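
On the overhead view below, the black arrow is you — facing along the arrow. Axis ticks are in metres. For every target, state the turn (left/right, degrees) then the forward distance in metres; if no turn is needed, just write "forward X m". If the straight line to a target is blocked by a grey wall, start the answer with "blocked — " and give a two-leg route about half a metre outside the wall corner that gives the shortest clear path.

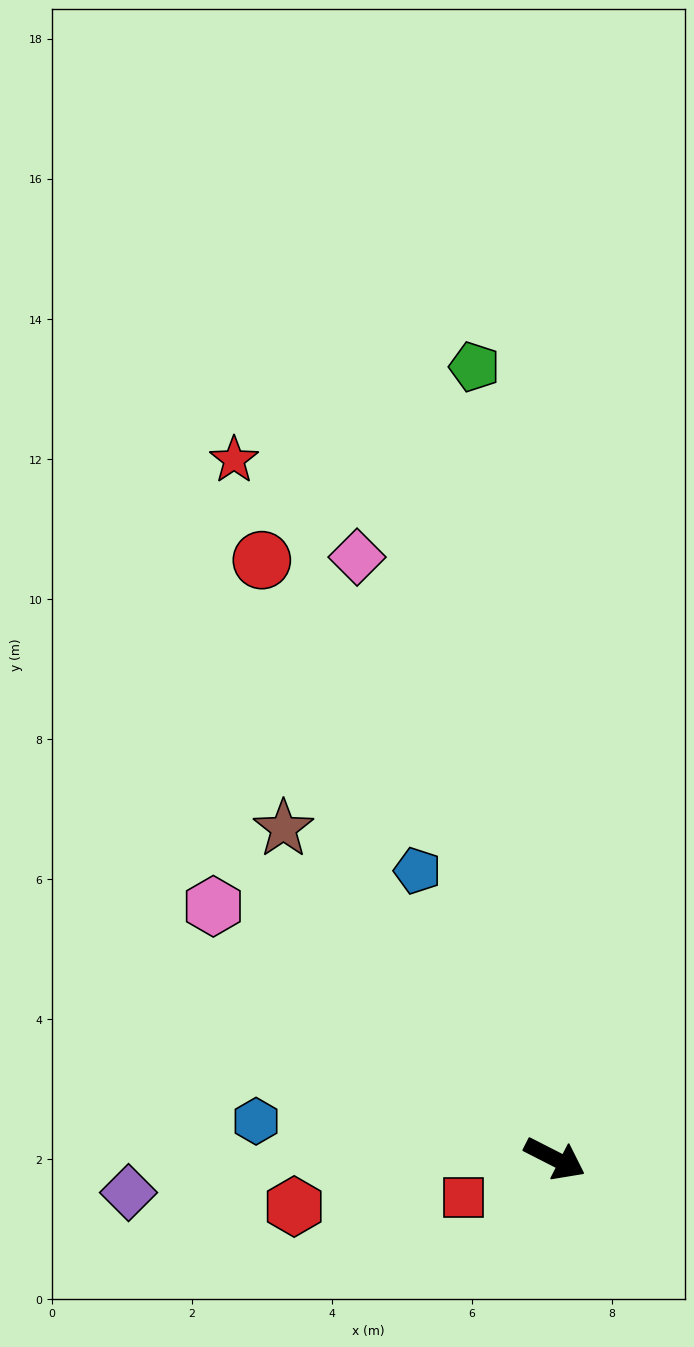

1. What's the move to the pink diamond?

turn left 135°, forward 9.0 m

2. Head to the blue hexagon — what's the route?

turn right 160°, forward 4.3 m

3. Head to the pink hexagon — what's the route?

turn left 171°, forward 6.1 m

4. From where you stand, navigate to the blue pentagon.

turn left 143°, forward 4.6 m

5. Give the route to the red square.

turn right 130°, forward 1.4 m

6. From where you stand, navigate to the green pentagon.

turn left 123°, forward 11.4 m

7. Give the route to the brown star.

turn left 156°, forward 6.1 m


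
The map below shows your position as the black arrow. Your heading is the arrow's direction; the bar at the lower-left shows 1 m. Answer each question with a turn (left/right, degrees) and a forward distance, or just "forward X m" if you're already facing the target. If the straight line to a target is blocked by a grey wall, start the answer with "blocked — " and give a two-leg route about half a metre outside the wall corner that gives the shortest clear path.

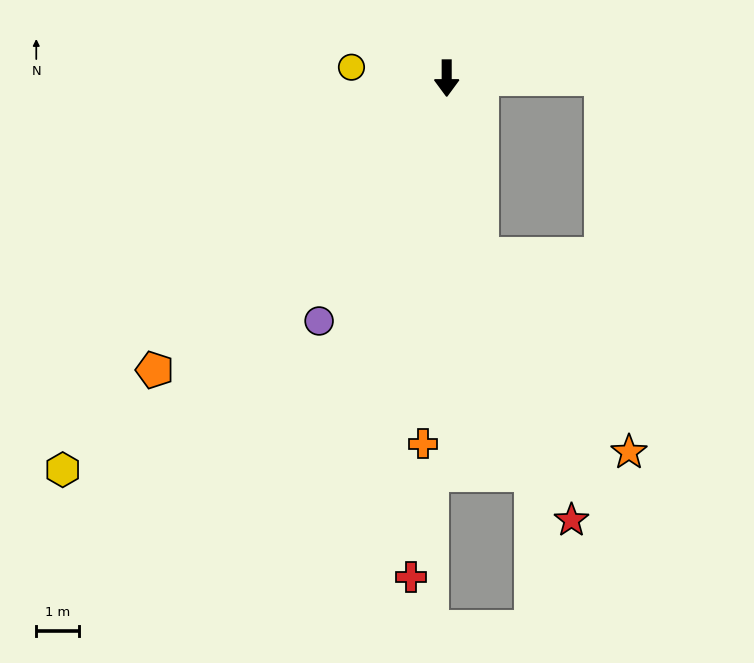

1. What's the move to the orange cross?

turn right 4°, forward 8.5 m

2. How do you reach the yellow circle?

turn right 97°, forward 2.2 m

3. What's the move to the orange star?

blocked — turn left 11°, forward 4.2 m, then turn left 26°, forward 5.7 m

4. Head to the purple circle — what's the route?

turn right 28°, forward 6.4 m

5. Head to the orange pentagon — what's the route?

turn right 45°, forward 9.6 m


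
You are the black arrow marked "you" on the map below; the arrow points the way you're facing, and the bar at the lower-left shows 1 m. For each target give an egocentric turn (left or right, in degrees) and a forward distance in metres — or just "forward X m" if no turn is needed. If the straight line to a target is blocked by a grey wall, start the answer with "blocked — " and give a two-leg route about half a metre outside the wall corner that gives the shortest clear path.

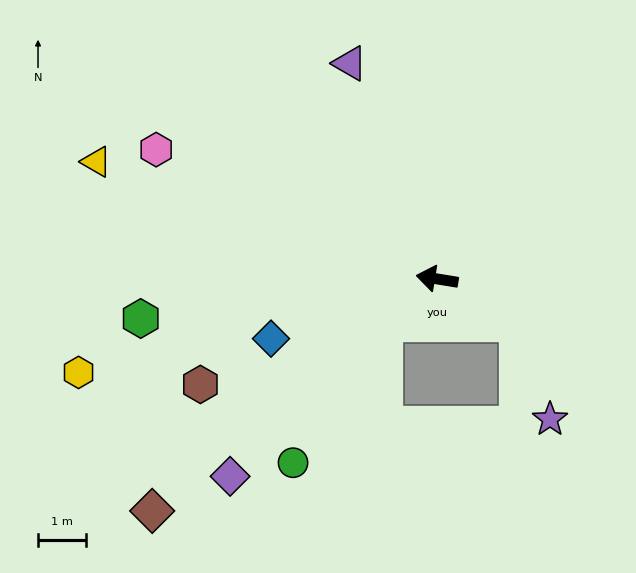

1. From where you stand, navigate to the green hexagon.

turn left 17°, forward 6.2 m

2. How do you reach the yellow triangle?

turn right 10°, forward 7.5 m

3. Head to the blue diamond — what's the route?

turn left 29°, forward 3.7 m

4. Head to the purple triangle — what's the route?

turn right 59°, forward 4.8 m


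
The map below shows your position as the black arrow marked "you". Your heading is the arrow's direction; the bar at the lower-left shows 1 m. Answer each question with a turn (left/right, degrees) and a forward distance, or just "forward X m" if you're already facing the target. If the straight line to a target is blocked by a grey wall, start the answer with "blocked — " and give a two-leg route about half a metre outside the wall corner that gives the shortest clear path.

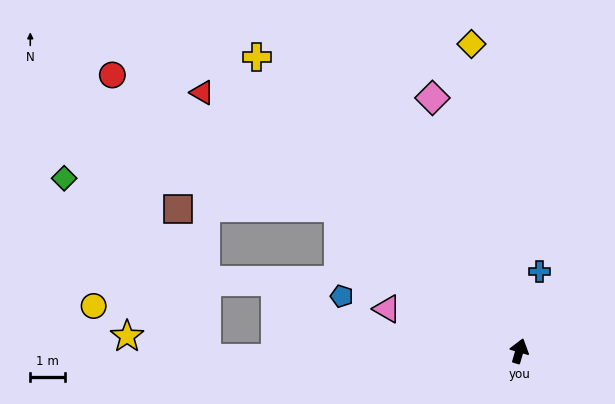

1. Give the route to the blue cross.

forward 2.4 m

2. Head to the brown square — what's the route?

blocked — turn left 68°, forward 6.7 m, then turn left 39°, forward 4.6 m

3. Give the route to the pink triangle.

turn left 89°, forward 4.0 m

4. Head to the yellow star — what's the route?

blocked — turn left 108°, forward 9.1 m, then turn right 18°, forward 2.4 m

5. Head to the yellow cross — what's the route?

turn left 58°, forward 11.4 m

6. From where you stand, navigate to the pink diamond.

turn left 35°, forward 7.7 m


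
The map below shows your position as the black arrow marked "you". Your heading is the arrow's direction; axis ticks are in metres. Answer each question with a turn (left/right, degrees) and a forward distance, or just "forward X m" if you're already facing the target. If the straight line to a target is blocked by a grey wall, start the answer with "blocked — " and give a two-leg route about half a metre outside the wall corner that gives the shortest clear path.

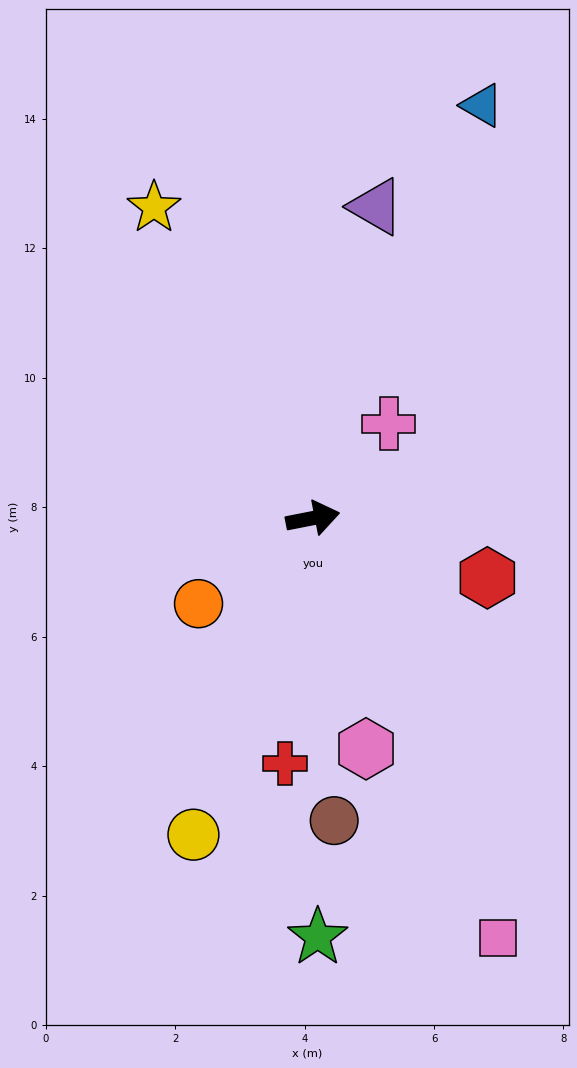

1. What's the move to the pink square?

turn right 77°, forward 7.1 m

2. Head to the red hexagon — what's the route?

turn right 30°, forward 2.9 m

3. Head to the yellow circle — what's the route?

turn right 122°, forward 5.2 m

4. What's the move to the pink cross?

turn left 40°, forward 1.9 m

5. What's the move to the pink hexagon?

turn right 88°, forward 3.7 m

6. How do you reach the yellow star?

turn left 106°, forward 5.4 m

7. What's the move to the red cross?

turn right 108°, forward 3.8 m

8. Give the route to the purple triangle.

turn left 67°, forward 4.9 m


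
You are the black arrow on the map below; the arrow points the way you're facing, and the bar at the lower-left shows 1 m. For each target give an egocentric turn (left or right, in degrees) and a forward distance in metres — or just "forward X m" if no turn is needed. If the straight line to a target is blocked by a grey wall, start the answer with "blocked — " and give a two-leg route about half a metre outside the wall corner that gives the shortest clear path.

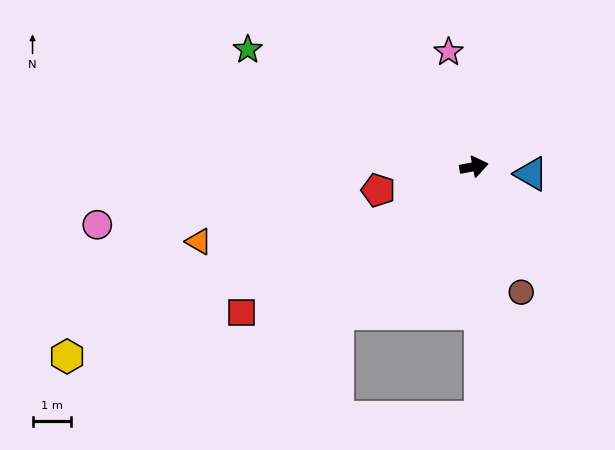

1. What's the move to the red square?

turn right 159°, forward 7.1 m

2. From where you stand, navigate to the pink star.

turn left 91°, forward 3.0 m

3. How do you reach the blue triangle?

turn right 18°, forward 1.5 m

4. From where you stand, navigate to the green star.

turn left 142°, forward 6.5 m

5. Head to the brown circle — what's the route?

turn right 80°, forward 3.4 m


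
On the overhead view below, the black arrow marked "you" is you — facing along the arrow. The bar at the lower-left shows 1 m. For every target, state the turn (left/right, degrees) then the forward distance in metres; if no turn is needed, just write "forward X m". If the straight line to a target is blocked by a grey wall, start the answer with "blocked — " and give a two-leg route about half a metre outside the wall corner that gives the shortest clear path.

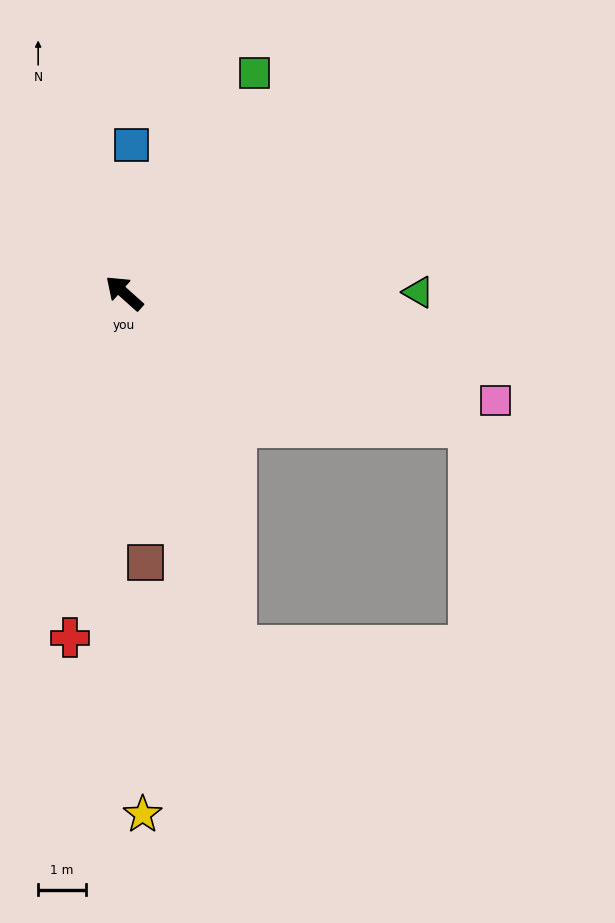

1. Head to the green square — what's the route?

turn right 79°, forward 5.4 m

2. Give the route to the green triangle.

turn right 138°, forward 6.2 m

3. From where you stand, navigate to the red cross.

turn left 123°, forward 7.4 m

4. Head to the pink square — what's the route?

turn right 154°, forward 8.2 m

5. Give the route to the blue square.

turn right 51°, forward 3.1 m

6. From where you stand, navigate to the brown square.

turn left 136°, forward 5.7 m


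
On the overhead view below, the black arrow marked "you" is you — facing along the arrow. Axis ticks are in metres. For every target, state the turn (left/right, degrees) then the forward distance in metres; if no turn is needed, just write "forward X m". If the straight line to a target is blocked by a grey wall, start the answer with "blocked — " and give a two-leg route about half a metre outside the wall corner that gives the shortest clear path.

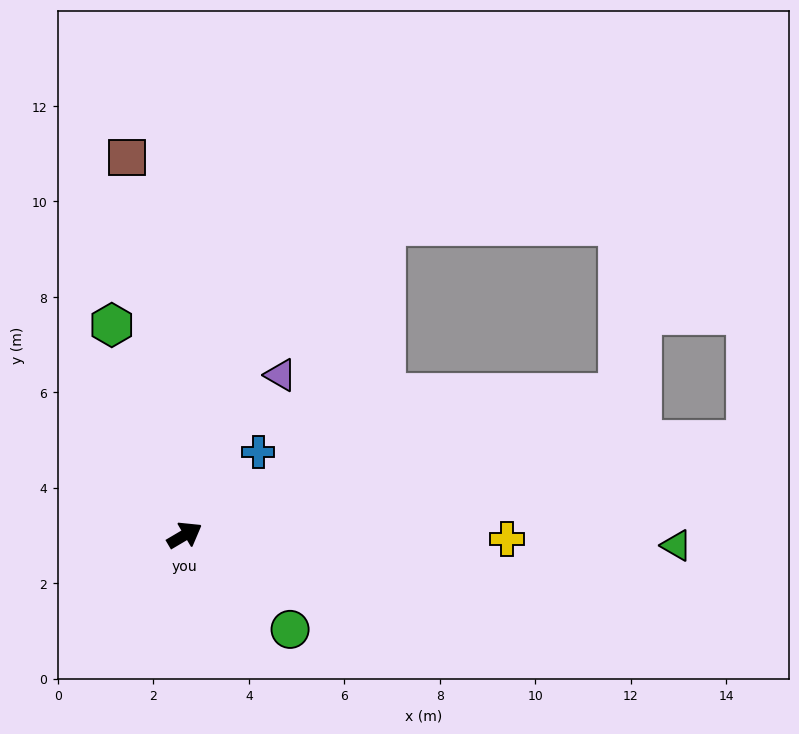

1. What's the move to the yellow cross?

turn right 31°, forward 6.7 m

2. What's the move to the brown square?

turn left 68°, forward 8.0 m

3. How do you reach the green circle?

turn right 72°, forward 3.0 m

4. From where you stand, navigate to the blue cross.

turn left 18°, forward 2.3 m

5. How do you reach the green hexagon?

turn left 79°, forward 4.7 m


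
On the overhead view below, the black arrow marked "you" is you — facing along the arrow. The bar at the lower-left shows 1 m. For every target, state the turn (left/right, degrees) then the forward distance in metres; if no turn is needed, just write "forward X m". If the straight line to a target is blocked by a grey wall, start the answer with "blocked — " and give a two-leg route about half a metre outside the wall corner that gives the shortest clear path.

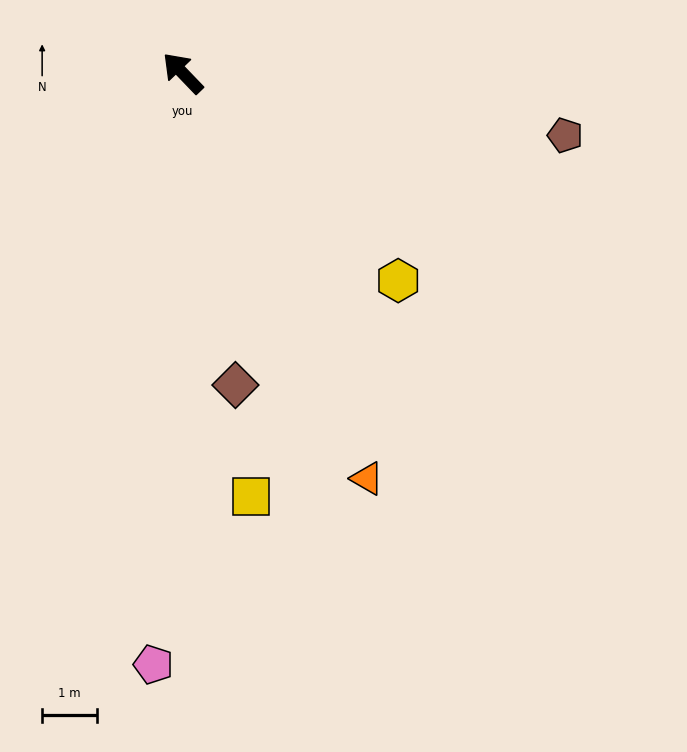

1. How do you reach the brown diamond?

turn left 146°, forward 5.8 m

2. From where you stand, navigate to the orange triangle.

turn left 161°, forward 8.1 m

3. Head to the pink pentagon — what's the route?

turn left 133°, forward 10.8 m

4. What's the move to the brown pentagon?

turn right 143°, forward 7.1 m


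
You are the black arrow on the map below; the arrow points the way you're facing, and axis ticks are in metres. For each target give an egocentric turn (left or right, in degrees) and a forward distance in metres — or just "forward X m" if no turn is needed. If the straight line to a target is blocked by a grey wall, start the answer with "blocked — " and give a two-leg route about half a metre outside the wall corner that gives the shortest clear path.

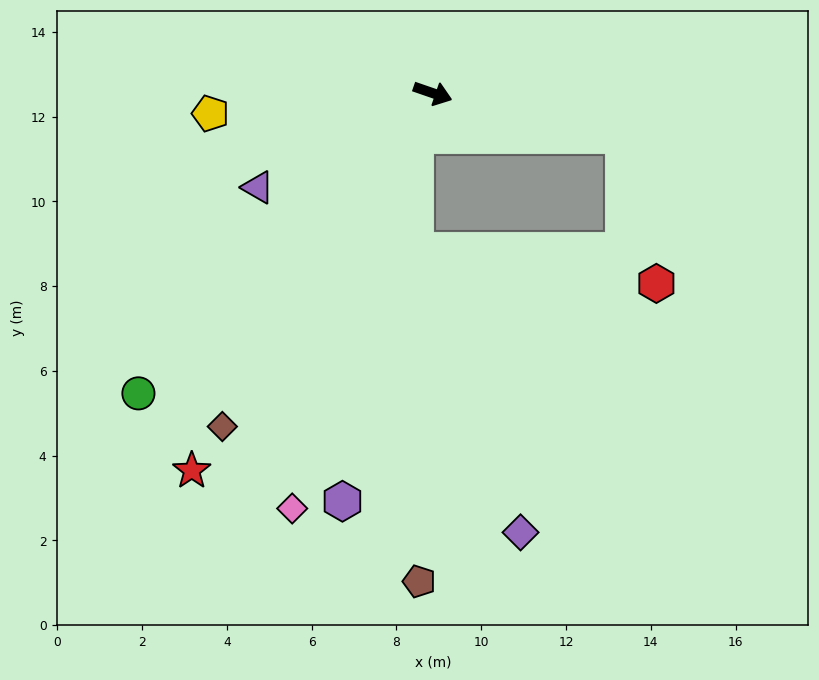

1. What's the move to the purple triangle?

turn right 133°, forward 4.7 m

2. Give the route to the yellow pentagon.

turn right 156°, forward 5.3 m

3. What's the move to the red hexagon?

blocked — turn left 6°, forward 4.6 m, then turn right 64°, forward 3.6 m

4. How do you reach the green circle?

turn right 115°, forward 9.9 m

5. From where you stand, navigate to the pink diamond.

turn right 90°, forward 10.3 m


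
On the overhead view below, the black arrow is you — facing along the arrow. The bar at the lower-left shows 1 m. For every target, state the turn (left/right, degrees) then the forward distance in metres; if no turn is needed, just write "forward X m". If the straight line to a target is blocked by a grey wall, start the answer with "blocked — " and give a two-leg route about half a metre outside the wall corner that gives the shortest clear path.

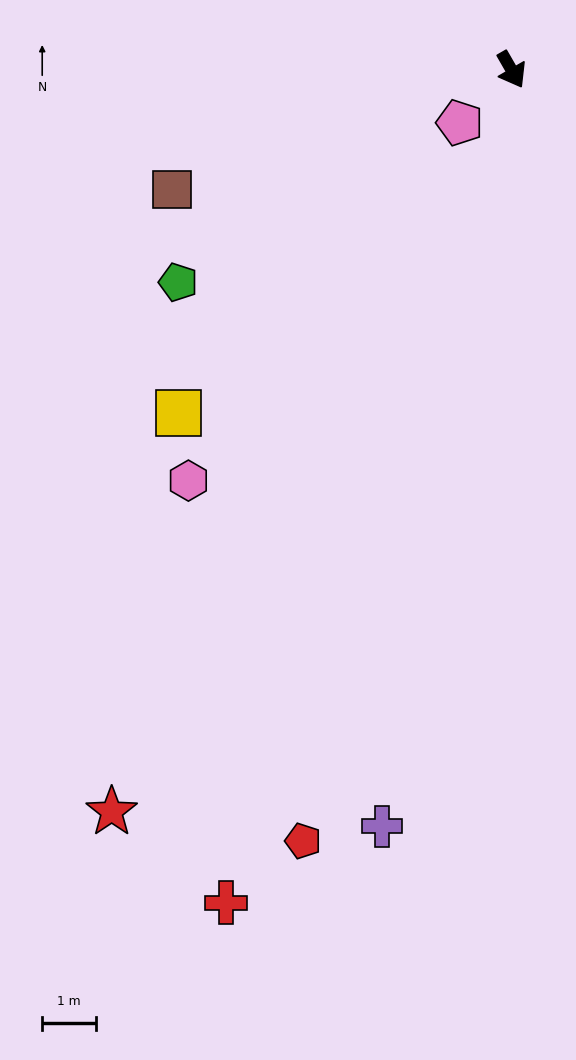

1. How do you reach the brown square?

turn right 100°, forward 6.7 m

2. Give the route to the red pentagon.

turn right 45°, forward 14.8 m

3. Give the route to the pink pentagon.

turn right 74°, forward 1.4 m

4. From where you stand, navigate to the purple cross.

turn right 40°, forward 14.2 m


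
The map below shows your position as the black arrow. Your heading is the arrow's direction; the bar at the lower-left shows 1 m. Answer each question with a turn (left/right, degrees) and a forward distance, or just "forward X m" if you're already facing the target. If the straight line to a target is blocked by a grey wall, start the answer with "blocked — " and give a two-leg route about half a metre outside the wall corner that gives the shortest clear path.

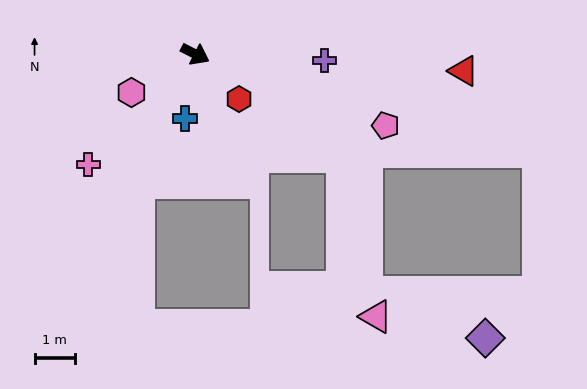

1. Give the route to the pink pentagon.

turn left 7°, forward 5.0 m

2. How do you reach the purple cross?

turn left 24°, forward 3.2 m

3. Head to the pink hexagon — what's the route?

turn right 122°, forward 1.8 m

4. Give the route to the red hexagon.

turn right 19°, forward 1.6 m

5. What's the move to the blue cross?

turn right 72°, forward 1.6 m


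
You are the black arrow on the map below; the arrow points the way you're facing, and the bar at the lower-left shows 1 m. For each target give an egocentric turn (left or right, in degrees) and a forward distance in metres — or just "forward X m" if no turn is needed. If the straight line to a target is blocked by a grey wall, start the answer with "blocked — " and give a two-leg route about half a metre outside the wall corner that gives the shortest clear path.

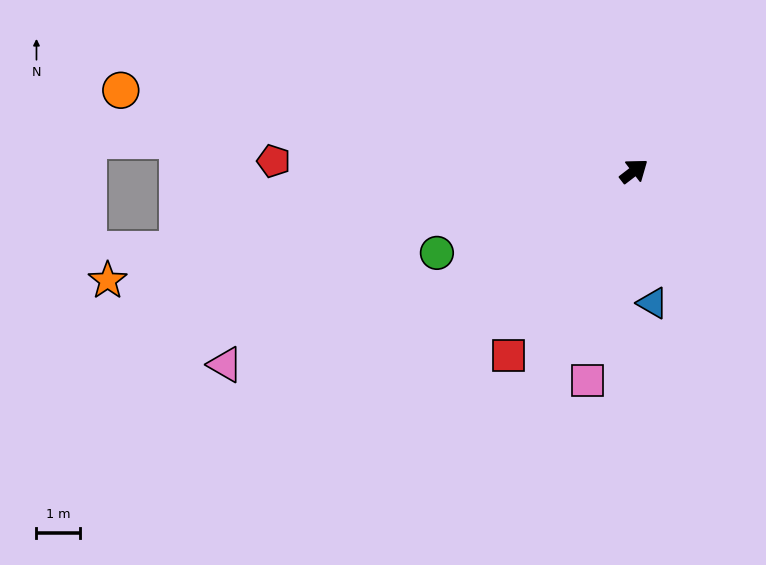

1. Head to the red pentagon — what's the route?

turn left 141°, forward 8.2 m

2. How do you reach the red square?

turn right 162°, forward 5.1 m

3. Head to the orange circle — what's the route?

turn left 134°, forward 11.9 m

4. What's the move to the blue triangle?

turn right 120°, forward 3.0 m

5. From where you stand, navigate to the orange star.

turn left 154°, forward 12.3 m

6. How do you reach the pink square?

turn right 140°, forward 4.9 m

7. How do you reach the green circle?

turn left 165°, forward 4.9 m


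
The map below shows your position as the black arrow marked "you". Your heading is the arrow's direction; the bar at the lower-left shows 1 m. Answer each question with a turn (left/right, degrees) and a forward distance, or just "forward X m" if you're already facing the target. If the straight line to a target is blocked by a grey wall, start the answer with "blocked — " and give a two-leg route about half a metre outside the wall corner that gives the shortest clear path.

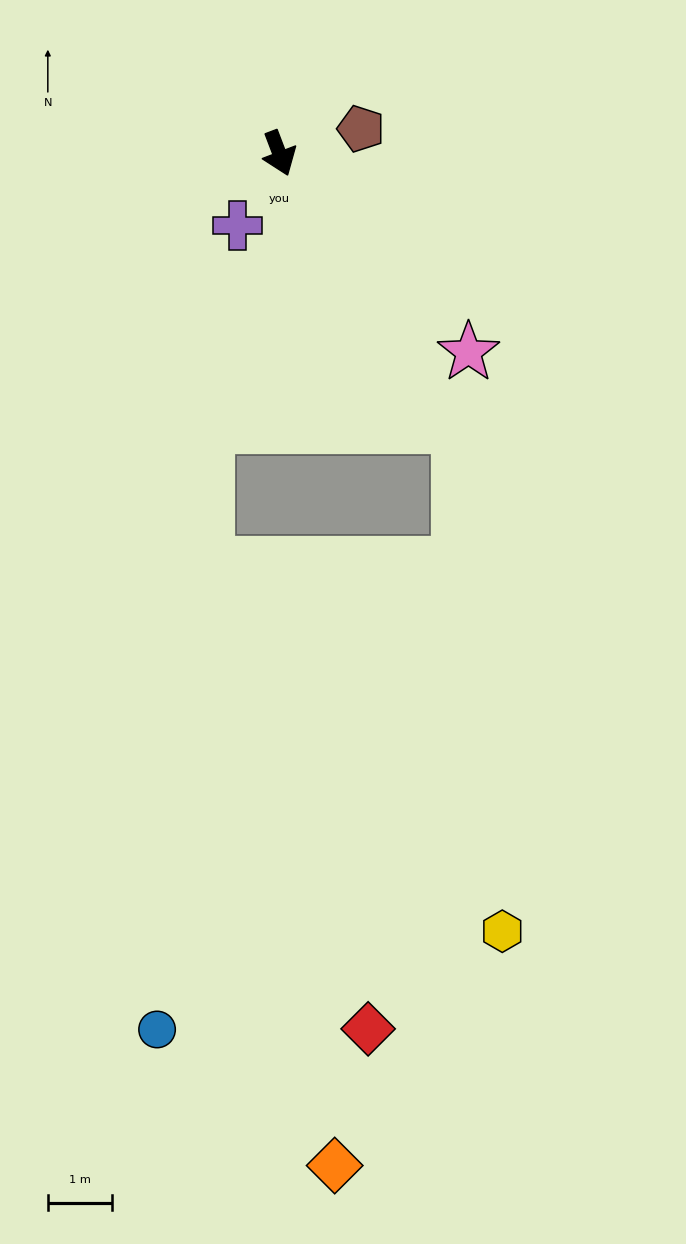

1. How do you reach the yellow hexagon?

blocked — turn left 13°, forward 5.1 m, then turn right 29°, forward 7.9 m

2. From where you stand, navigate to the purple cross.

turn right 51°, forward 1.3 m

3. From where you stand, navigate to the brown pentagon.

turn left 86°, forward 1.3 m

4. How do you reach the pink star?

turn left 23°, forward 4.3 m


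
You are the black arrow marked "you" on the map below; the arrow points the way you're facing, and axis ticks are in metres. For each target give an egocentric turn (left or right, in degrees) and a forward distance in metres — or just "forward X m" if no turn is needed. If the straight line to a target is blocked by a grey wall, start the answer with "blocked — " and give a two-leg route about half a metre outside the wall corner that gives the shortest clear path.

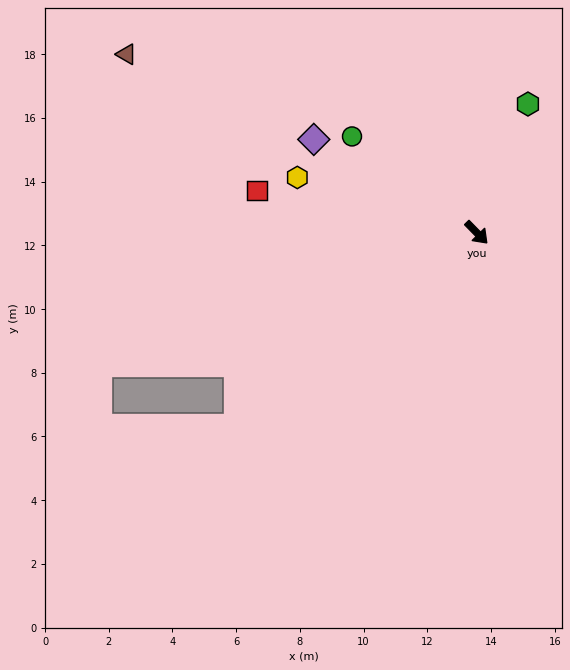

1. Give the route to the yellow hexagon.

turn right 152°, forward 5.9 m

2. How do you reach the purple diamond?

turn right 164°, forward 5.9 m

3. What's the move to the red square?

turn right 145°, forward 7.0 m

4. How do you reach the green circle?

turn right 172°, forward 4.9 m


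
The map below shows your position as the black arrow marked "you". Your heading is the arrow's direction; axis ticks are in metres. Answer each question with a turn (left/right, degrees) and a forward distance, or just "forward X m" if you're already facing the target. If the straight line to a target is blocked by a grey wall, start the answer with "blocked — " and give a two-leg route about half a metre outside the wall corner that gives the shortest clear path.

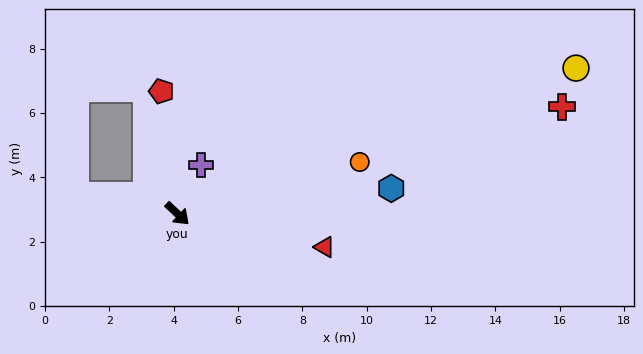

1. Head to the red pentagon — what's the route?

turn left 141°, forward 3.8 m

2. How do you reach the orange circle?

turn left 59°, forward 5.9 m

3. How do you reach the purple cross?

turn left 107°, forward 1.7 m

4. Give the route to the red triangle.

turn left 30°, forward 4.7 m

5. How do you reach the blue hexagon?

turn left 50°, forward 6.7 m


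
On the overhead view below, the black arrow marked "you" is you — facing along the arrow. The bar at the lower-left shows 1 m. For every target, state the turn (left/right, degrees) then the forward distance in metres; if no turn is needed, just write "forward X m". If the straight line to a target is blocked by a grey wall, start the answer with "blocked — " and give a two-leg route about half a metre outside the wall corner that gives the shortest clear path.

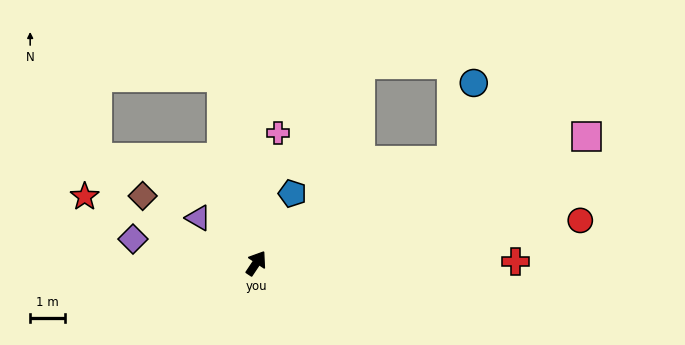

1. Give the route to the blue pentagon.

turn left 6°, forward 2.3 m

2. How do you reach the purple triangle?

turn left 86°, forward 2.1 m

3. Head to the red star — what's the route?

turn left 103°, forward 5.3 m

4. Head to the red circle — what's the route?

turn right 49°, forward 9.5 m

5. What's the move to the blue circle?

blocked — turn right 29°, forward 6.4 m, then turn left 47°, forward 2.3 m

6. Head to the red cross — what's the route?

turn right 56°, forward 7.5 m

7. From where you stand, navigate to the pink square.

turn right 35°, forward 10.2 m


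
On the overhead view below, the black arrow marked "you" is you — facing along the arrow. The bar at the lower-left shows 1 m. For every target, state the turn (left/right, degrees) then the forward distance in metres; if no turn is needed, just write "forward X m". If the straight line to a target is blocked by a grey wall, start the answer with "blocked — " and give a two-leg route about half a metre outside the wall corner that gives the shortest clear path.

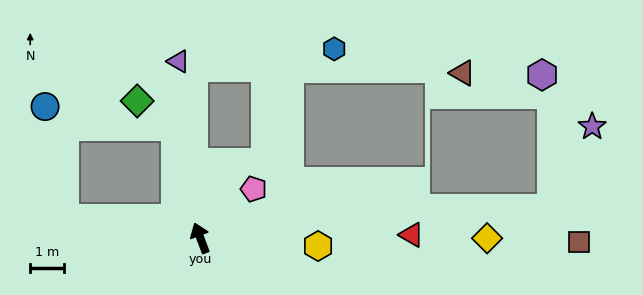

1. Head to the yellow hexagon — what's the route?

turn right 114°, forward 3.5 m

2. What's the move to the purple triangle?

turn right 14°, forward 5.3 m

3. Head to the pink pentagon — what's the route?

turn right 68°, forward 2.2 m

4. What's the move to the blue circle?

blocked — turn left 61°, forward 4.1 m, then turn right 71°, forward 3.4 m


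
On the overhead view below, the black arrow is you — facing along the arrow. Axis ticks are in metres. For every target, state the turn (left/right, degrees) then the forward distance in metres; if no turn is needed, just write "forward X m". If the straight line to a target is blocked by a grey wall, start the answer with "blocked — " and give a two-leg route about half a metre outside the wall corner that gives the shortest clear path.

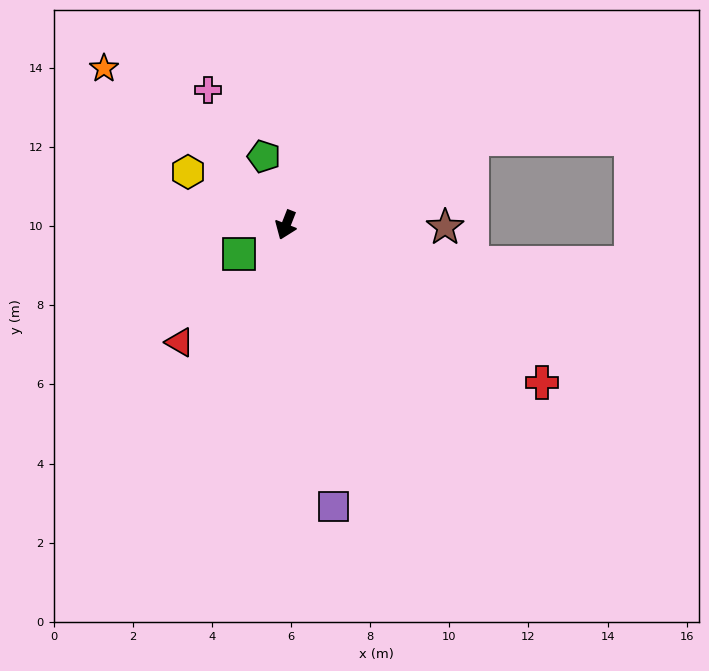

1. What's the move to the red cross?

turn left 80°, forward 7.6 m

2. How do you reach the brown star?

turn left 111°, forward 4.0 m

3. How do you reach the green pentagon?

turn right 141°, forward 1.8 m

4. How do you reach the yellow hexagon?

turn right 97°, forward 2.8 m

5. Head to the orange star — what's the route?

turn right 109°, forward 6.1 m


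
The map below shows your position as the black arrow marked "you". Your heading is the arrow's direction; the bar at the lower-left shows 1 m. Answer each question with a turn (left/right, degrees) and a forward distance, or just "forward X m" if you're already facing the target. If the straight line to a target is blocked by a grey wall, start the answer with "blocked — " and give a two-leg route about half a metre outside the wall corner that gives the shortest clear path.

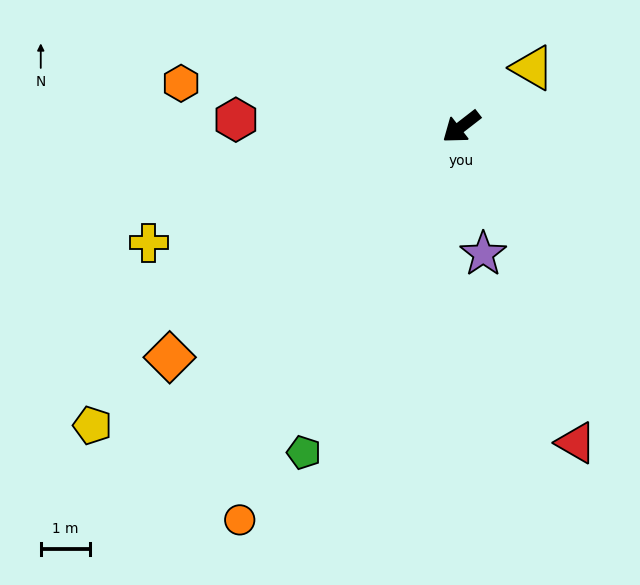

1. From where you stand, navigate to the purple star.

turn left 62°, forward 2.6 m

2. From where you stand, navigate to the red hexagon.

turn right 40°, forward 4.5 m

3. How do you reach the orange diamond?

forward 7.5 m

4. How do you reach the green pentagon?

turn left 26°, forward 7.3 m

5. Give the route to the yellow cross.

turn right 17°, forward 6.7 m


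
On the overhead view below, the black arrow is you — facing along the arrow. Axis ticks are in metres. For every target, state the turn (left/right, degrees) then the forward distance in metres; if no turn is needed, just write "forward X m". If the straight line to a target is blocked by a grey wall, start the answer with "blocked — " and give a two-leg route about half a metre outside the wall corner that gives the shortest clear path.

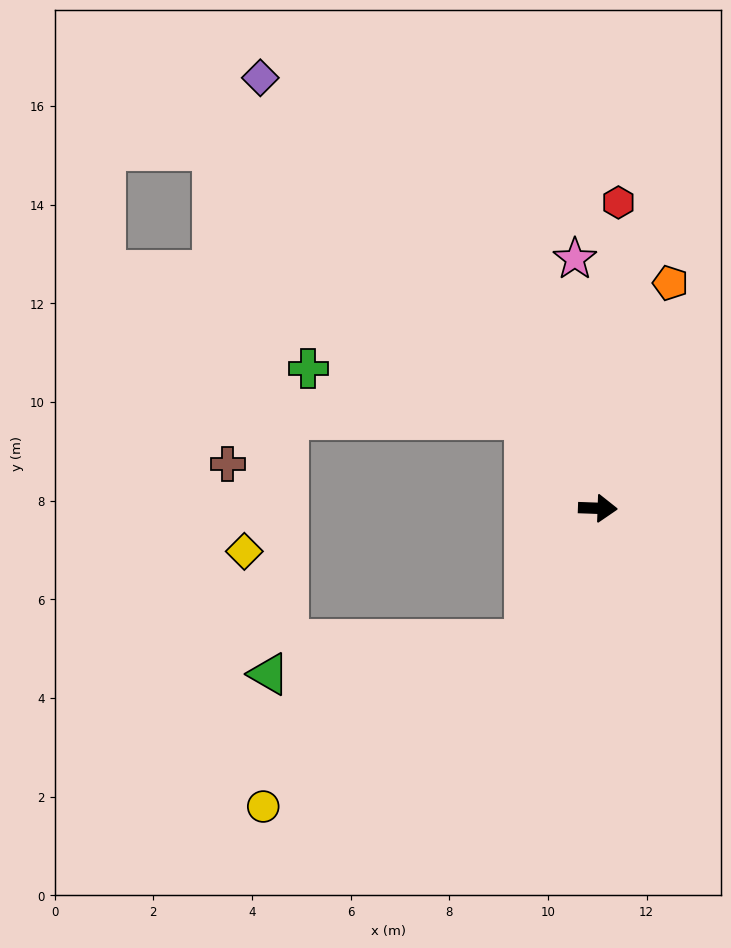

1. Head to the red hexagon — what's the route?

turn left 88°, forward 6.2 m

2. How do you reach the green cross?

blocked — turn left 131°, forward 2.3 m, then turn left 38°, forward 4.5 m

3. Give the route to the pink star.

turn left 97°, forward 5.1 m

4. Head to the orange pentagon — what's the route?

turn left 74°, forward 4.8 m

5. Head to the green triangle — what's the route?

blocked — turn right 117°, forward 3.0 m, then turn right 53°, forward 5.2 m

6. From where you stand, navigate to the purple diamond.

turn left 130°, forward 11.1 m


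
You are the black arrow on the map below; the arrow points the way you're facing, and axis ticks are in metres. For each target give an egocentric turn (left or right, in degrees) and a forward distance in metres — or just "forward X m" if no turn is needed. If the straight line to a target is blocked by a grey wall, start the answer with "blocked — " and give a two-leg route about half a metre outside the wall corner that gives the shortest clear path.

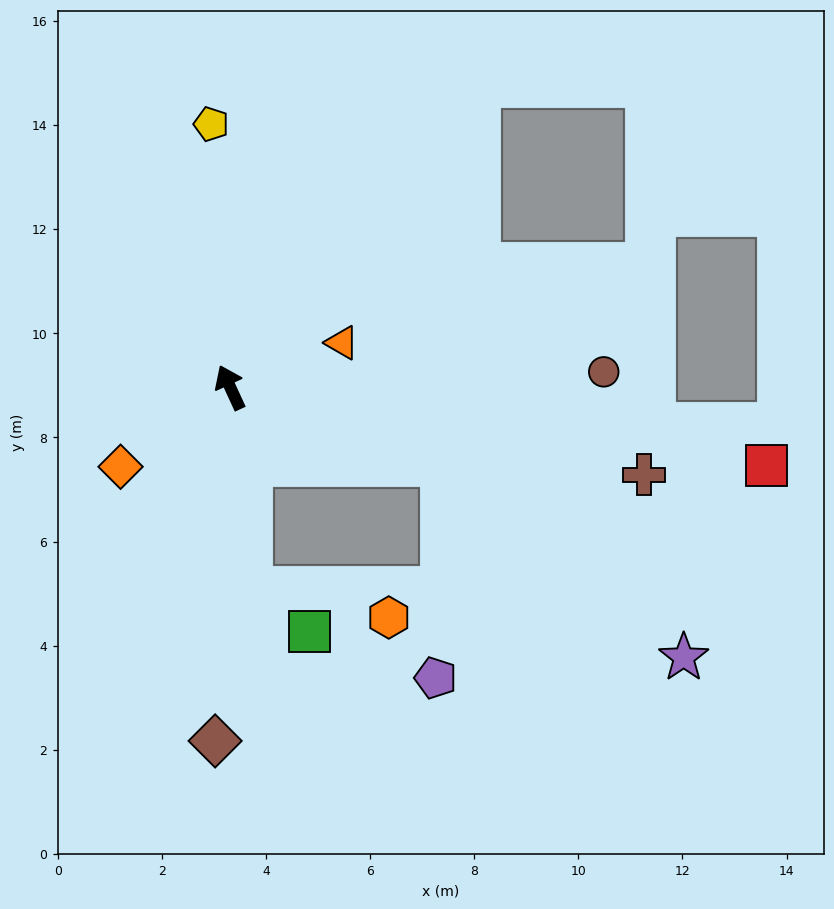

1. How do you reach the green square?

blocked — turn left 161°, forward 3.9 m, then turn left 48°, forward 1.4 m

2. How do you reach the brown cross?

turn right 127°, forward 8.1 m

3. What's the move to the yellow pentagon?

turn right 21°, forward 5.1 m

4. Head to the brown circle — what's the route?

turn right 112°, forward 7.2 m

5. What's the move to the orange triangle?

turn right 93°, forward 2.3 m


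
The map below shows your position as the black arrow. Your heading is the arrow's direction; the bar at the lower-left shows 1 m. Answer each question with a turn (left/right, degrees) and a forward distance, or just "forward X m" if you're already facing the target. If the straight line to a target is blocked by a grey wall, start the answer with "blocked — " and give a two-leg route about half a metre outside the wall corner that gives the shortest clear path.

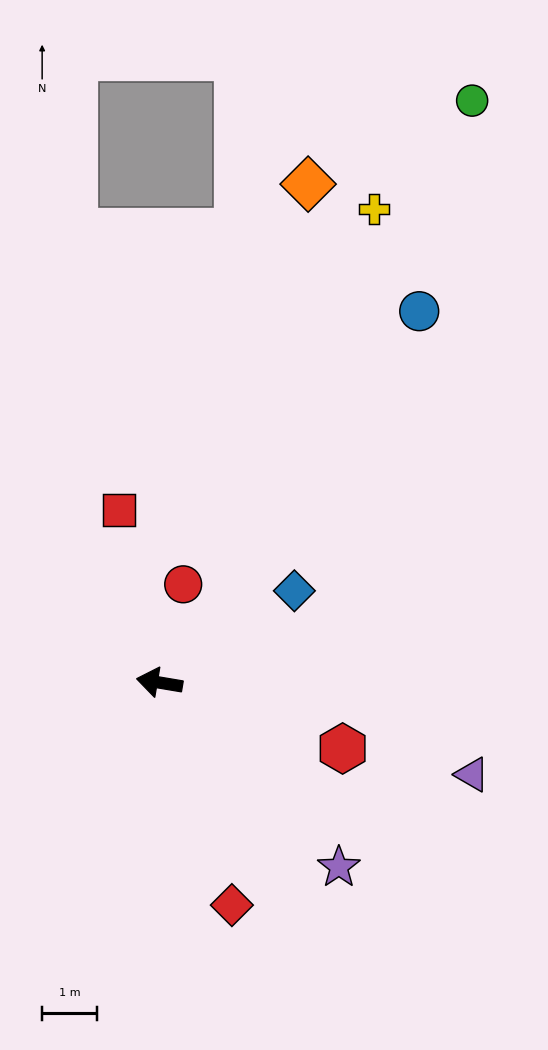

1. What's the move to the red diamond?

turn left 118°, forward 4.2 m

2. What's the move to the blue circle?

turn right 115°, forward 8.2 m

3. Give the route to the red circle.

turn right 94°, forward 1.8 m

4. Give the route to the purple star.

turn left 144°, forward 4.7 m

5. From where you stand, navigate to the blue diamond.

turn right 136°, forward 3.0 m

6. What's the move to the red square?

turn right 67°, forward 3.2 m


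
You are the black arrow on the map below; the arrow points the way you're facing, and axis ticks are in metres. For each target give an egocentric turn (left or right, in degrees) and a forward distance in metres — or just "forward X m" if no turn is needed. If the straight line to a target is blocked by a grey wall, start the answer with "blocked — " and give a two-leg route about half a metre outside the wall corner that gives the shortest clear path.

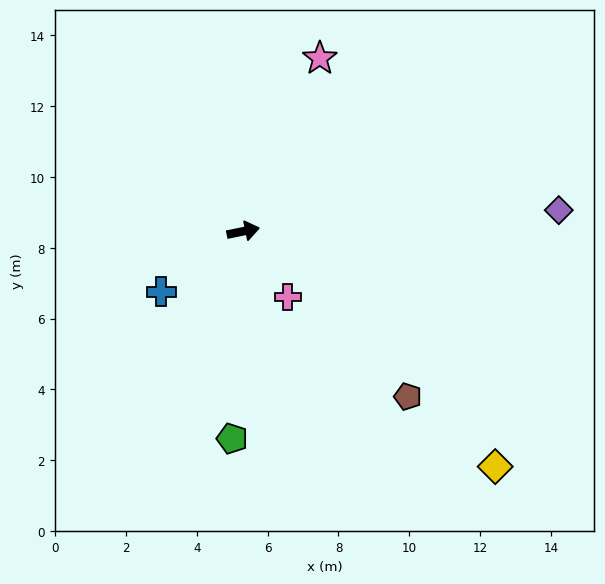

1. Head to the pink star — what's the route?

turn left 54°, forward 5.3 m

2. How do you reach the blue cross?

turn right 155°, forward 2.9 m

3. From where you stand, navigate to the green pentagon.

turn right 105°, forward 5.9 m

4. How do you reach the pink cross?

turn right 67°, forward 2.2 m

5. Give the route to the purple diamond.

turn right 8°, forward 8.9 m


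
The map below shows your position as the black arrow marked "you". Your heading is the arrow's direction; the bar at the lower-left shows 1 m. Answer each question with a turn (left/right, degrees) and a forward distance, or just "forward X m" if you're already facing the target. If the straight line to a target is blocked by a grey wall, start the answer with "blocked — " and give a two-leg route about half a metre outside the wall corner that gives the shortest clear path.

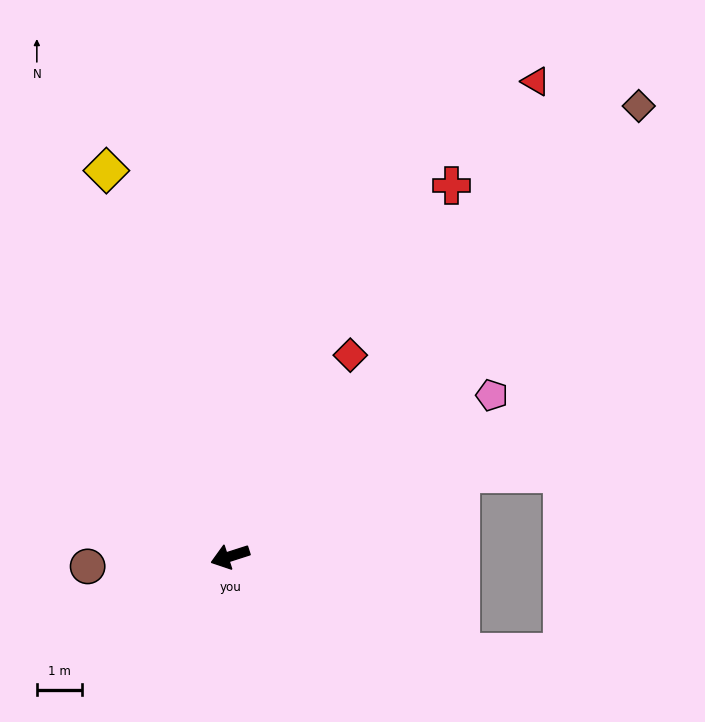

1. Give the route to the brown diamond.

turn right 150°, forward 13.4 m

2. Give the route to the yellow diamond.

turn right 90°, forward 8.9 m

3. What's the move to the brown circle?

turn right 14°, forward 3.1 m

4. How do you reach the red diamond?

turn right 139°, forward 5.1 m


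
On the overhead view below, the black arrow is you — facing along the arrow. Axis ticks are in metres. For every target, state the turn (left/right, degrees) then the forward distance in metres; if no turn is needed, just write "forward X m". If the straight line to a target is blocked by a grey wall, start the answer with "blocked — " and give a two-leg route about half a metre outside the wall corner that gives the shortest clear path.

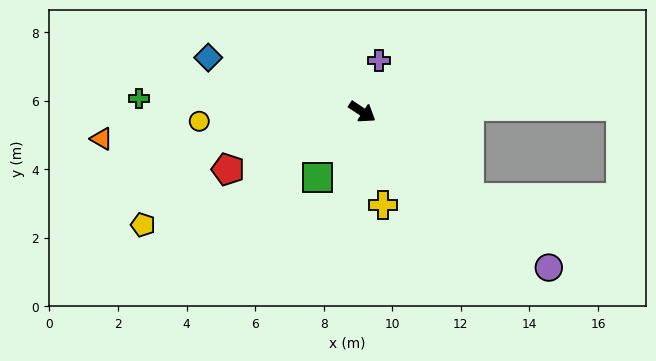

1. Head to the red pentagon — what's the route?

turn right 123°, forward 4.3 m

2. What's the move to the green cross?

turn right 150°, forward 6.5 m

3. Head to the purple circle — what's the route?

turn right 6°, forward 7.1 m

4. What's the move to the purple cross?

turn left 105°, forward 1.6 m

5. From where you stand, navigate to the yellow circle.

turn right 143°, forward 4.8 m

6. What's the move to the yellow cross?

turn right 44°, forward 2.8 m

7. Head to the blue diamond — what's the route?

turn right 166°, forward 4.8 m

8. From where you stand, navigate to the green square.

turn right 91°, forward 2.3 m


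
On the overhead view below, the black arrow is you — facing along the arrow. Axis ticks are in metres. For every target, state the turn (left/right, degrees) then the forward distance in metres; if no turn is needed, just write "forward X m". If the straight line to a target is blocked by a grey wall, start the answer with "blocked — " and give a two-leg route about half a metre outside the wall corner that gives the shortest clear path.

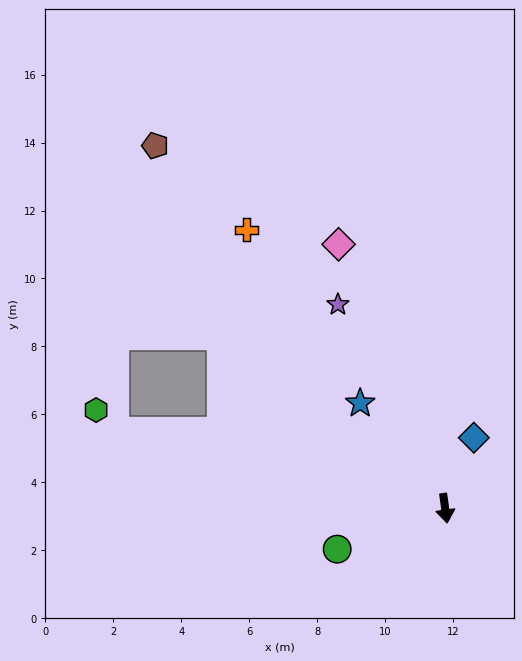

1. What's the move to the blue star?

turn right 149°, forward 4.0 m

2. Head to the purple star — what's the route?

turn right 160°, forward 6.8 m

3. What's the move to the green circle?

turn right 77°, forward 3.4 m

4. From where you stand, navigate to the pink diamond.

turn right 166°, forward 8.4 m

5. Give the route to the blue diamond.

turn left 150°, forward 2.2 m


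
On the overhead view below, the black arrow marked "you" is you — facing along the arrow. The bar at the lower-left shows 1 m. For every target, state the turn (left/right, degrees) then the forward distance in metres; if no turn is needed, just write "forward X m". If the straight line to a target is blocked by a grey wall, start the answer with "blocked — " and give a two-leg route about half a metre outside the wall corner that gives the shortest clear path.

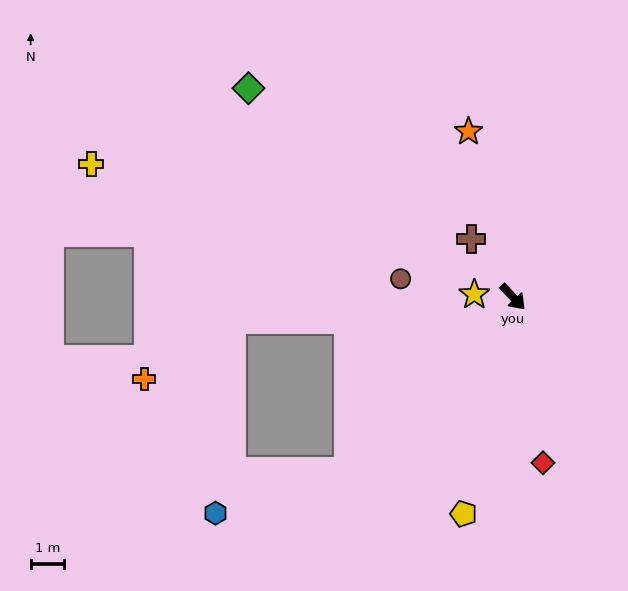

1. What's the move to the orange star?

turn left 152°, forward 5.1 m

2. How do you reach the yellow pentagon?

turn right 56°, forward 6.6 m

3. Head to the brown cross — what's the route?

turn left 172°, forward 2.1 m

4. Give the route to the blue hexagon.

blocked — turn right 87°, forward 7.1 m, then turn right 29°, forward 4.1 m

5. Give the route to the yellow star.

turn right 137°, forward 1.2 m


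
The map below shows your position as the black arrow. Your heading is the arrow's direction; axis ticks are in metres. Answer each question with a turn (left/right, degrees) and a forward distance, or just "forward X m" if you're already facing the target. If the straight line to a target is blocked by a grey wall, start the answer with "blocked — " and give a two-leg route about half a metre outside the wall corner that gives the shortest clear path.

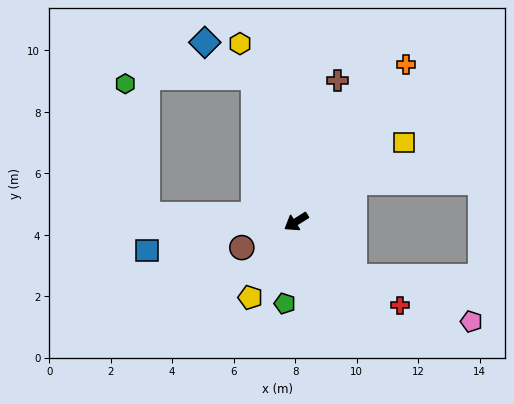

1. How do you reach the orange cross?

turn right 157°, forward 6.2 m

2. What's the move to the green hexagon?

blocked — turn right 35°, forward 4.9 m, then turn right 78°, forward 4.3 m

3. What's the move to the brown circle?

turn right 7°, forward 2.0 m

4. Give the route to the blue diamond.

blocked — turn right 106°, forward 4.9 m, then turn left 38°, forward 2.0 m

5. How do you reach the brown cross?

turn right 139°, forward 4.8 m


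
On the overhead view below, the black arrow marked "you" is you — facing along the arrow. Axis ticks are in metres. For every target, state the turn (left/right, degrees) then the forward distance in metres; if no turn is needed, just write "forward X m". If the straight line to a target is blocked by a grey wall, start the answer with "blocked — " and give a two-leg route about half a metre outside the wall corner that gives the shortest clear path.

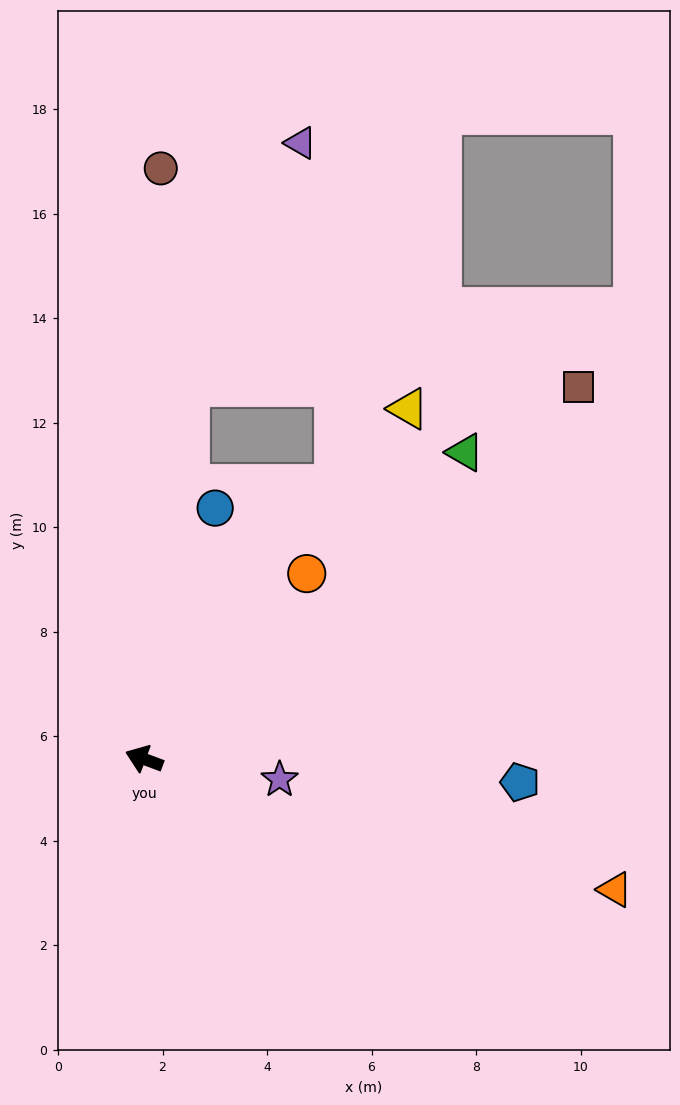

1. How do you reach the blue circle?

turn right 85°, forward 5.0 m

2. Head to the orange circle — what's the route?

turn right 111°, forward 4.7 m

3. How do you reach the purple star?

turn right 168°, forward 2.6 m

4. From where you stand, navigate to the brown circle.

turn right 71°, forward 11.3 m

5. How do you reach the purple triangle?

blocked — turn right 76°, forward 7.2 m, then turn right 19°, forward 5.1 m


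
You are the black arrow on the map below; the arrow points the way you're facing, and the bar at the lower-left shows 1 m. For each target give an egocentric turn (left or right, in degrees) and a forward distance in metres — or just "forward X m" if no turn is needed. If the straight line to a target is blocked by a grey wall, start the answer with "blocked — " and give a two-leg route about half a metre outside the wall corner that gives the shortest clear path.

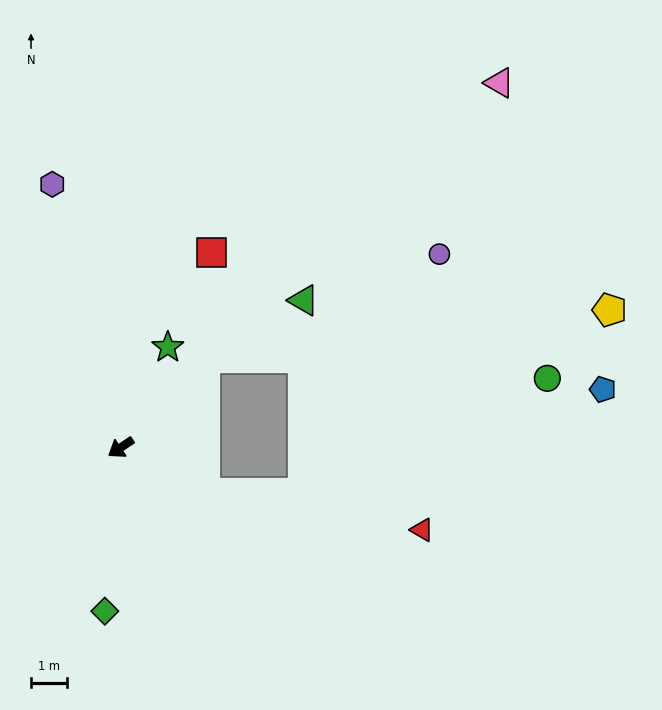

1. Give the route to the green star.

turn right 149°, forward 3.0 m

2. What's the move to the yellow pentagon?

blocked — turn right 167°, forward 3.4 m, then turn right 40°, forward 11.2 m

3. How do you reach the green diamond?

turn left 51°, forward 4.5 m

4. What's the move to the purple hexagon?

turn right 109°, forward 7.5 m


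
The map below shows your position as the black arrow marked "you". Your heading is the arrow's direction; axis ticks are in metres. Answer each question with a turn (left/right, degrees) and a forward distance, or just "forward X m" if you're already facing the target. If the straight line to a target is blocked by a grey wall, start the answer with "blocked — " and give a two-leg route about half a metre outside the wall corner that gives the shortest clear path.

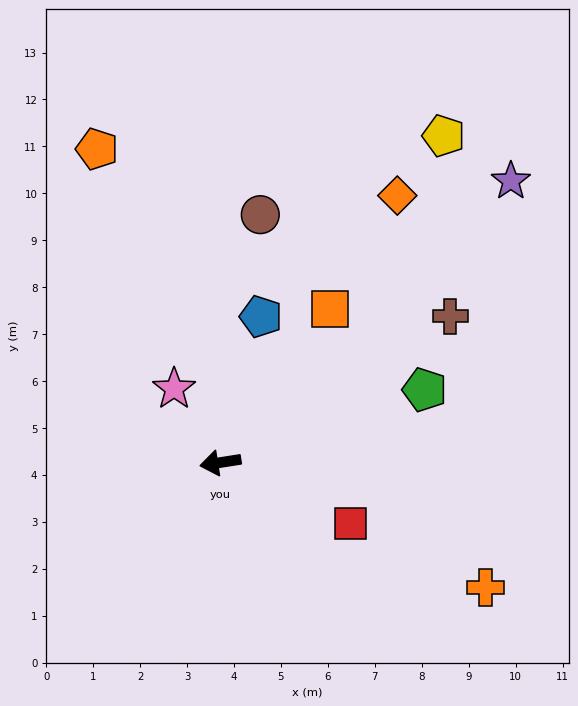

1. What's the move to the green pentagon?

turn right 169°, forward 4.6 m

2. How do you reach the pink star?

turn right 67°, forward 1.9 m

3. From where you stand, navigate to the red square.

turn left 146°, forward 3.1 m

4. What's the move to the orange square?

turn right 134°, forward 4.0 m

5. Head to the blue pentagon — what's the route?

turn right 114°, forward 3.2 m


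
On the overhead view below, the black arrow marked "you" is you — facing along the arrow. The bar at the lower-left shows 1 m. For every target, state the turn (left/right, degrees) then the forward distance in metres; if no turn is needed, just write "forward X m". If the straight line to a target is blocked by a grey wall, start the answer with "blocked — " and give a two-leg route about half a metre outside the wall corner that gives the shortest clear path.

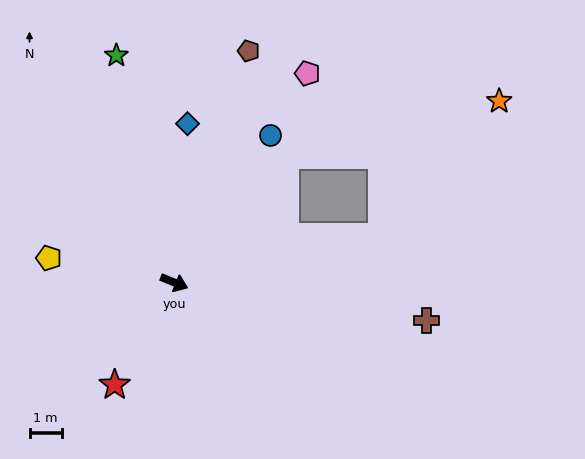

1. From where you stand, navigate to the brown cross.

turn left 14°, forward 7.9 m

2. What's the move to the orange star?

blocked — turn left 71°, forward 5.2 m, then turn right 35°, forward 6.9 m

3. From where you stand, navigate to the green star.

turn left 127°, forward 7.3 m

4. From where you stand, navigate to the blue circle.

turn left 79°, forward 5.5 m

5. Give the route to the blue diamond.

turn left 107°, forward 5.0 m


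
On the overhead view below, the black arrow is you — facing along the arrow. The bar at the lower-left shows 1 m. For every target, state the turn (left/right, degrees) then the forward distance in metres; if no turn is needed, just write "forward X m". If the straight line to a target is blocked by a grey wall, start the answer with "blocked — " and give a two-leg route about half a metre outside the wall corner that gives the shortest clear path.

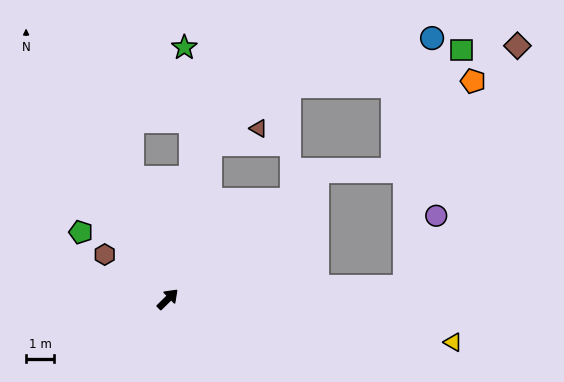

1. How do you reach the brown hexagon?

turn left 100°, forward 2.8 m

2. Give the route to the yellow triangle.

turn right 53°, forward 10.4 m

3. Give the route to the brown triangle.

blocked — turn left 30°, forward 5.8 m, then turn right 56°, forward 1.8 m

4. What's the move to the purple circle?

blocked — turn right 41°, forward 8.6 m, then turn left 63°, forward 2.8 m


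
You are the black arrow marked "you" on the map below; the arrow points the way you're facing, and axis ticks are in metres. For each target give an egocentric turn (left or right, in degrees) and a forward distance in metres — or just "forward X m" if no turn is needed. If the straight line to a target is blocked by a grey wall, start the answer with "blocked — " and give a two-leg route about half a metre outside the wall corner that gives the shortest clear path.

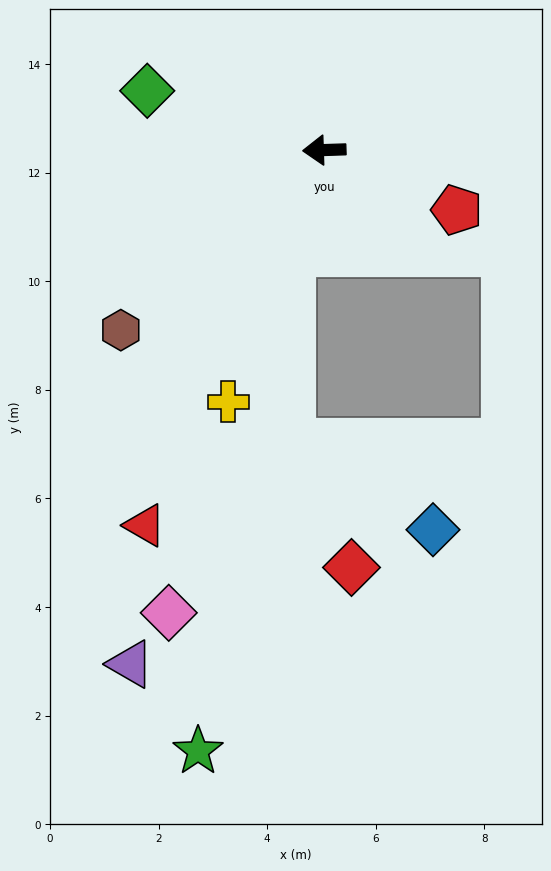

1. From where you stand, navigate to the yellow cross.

turn left 67°, forward 5.0 m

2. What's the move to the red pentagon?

turn left 154°, forward 2.7 m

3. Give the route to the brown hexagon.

turn left 40°, forward 5.0 m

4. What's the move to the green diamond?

turn right 20°, forward 3.4 m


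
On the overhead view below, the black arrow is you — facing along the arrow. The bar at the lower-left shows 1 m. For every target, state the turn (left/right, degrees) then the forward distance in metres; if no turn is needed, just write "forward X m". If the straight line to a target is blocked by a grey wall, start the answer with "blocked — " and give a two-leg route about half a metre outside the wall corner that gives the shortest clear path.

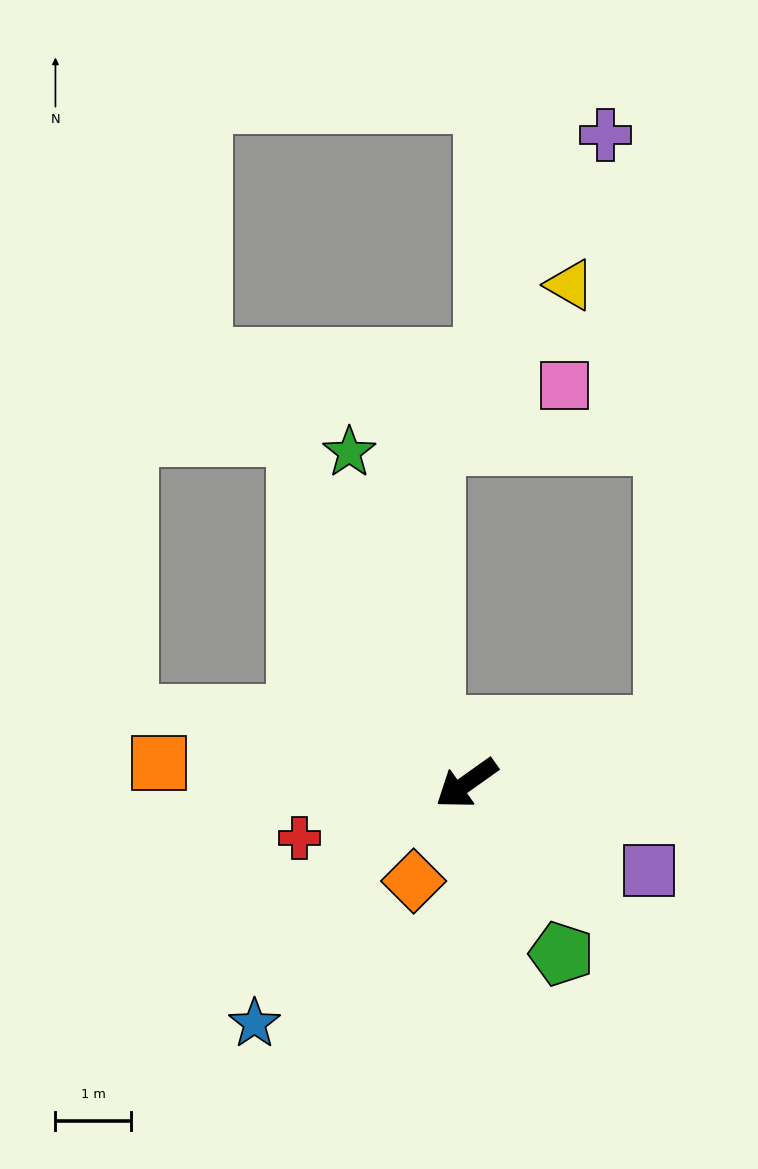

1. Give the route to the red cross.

turn right 17°, forward 2.3 m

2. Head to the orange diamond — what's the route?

turn left 26°, forward 1.5 m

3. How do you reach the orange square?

turn right 39°, forward 4.1 m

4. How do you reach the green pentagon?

turn left 84°, forward 2.6 m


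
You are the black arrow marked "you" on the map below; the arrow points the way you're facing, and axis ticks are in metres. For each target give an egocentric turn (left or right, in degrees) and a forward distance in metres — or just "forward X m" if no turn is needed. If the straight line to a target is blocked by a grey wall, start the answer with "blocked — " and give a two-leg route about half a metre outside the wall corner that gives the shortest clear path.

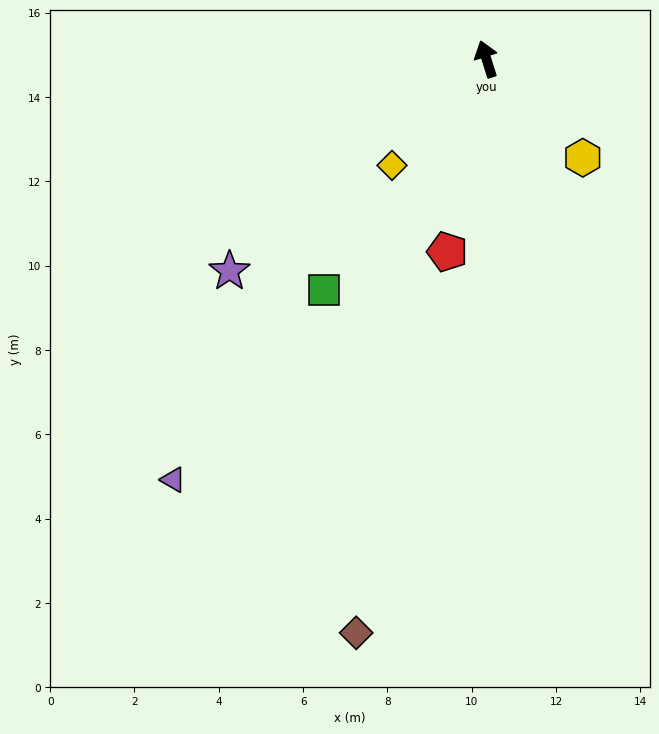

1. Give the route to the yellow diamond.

turn left 121°, forward 3.4 m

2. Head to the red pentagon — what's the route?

turn left 151°, forward 4.7 m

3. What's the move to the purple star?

turn left 112°, forward 7.9 m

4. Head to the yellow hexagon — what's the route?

turn right 153°, forward 3.3 m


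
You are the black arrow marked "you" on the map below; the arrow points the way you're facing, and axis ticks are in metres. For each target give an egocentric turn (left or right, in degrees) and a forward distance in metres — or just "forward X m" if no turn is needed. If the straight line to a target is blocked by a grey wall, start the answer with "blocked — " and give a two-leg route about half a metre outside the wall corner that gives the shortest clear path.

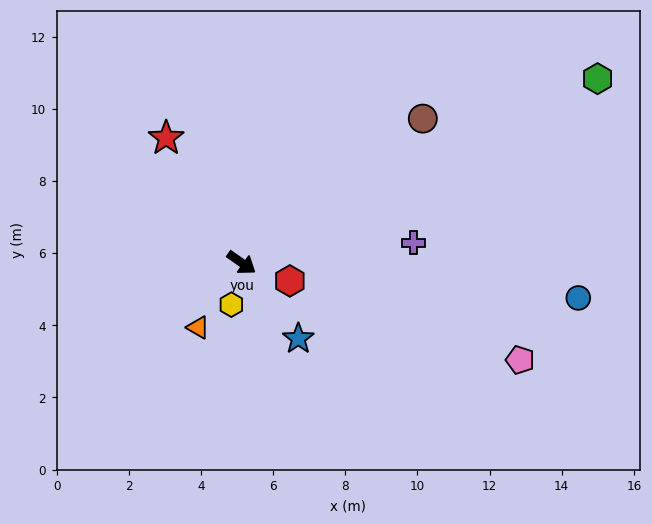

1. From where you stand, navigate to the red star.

turn left 156°, forward 4.0 m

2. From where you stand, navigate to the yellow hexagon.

turn right 69°, forward 1.2 m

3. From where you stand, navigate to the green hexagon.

turn left 62°, forward 11.1 m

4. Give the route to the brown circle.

turn left 74°, forward 6.4 m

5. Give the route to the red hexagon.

turn left 14°, forward 1.4 m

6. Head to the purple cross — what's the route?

turn left 42°, forward 4.8 m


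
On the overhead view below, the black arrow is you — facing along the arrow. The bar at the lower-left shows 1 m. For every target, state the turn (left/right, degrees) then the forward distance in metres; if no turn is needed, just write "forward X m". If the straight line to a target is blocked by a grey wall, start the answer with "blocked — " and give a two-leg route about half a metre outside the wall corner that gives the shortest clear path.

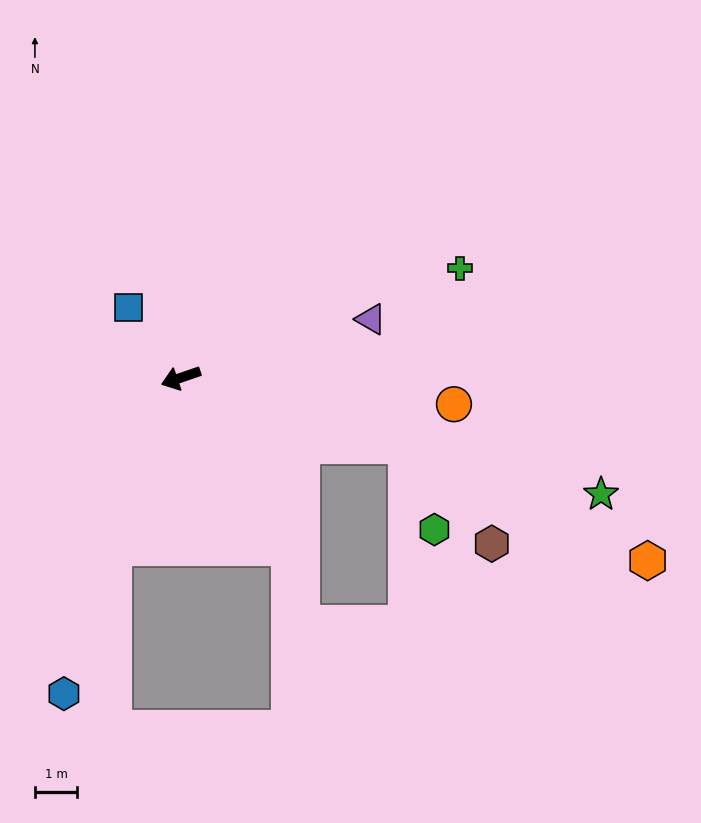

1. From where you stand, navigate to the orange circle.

turn left 156°, forward 6.5 m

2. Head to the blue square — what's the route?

turn right 72°, forward 2.1 m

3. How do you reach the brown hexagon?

blocked — turn left 144°, forward 5.6 m, then turn right 32°, forward 3.1 m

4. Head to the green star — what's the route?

turn left 146°, forward 10.3 m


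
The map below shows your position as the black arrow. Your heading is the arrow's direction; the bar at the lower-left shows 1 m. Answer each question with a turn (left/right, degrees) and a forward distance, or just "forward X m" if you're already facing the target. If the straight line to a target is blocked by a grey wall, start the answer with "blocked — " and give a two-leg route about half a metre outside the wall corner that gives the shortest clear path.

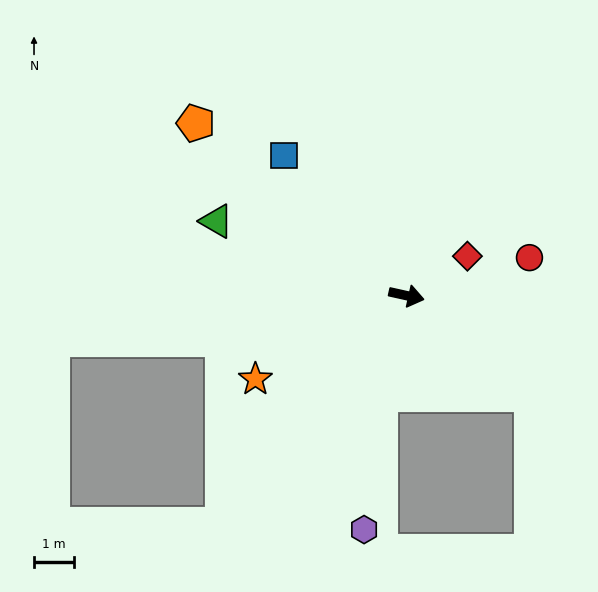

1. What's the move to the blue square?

turn left 144°, forward 4.6 m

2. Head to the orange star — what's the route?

turn right 139°, forward 4.3 m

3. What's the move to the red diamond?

turn left 45°, forward 1.8 m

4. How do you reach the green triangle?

turn left 171°, forward 5.1 m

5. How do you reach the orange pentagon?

turn left 153°, forward 6.7 m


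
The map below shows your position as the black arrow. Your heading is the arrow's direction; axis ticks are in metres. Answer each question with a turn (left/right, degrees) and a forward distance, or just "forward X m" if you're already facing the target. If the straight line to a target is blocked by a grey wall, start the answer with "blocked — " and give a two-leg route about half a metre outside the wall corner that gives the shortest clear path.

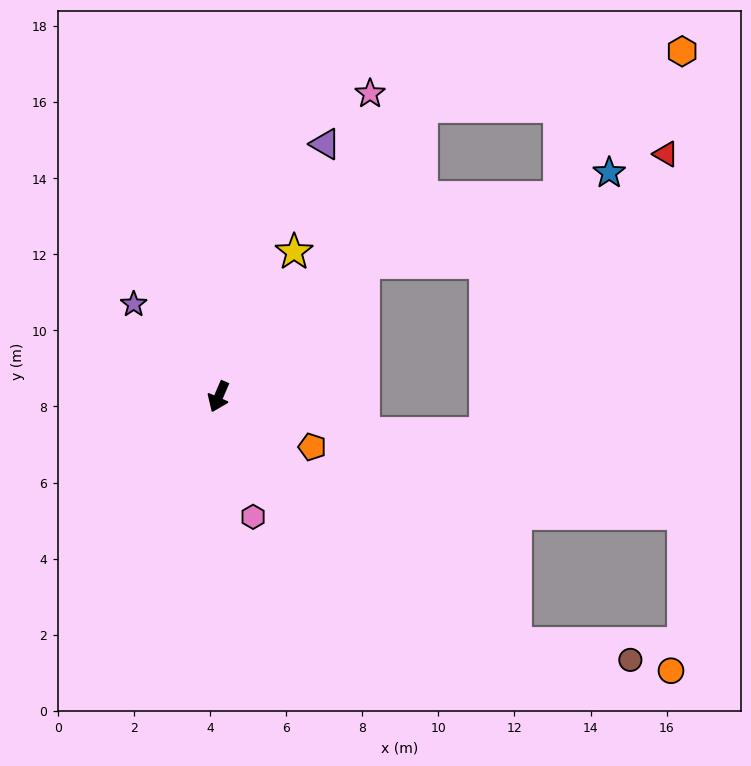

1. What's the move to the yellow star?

turn left 176°, forward 4.3 m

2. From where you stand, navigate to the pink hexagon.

turn left 39°, forward 3.3 m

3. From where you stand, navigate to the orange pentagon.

turn left 85°, forward 2.8 m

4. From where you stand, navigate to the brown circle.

blocked — turn left 74°, forward 10.2 m, then turn left 31°, forward 3.0 m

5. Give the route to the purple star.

turn right 114°, forward 3.3 m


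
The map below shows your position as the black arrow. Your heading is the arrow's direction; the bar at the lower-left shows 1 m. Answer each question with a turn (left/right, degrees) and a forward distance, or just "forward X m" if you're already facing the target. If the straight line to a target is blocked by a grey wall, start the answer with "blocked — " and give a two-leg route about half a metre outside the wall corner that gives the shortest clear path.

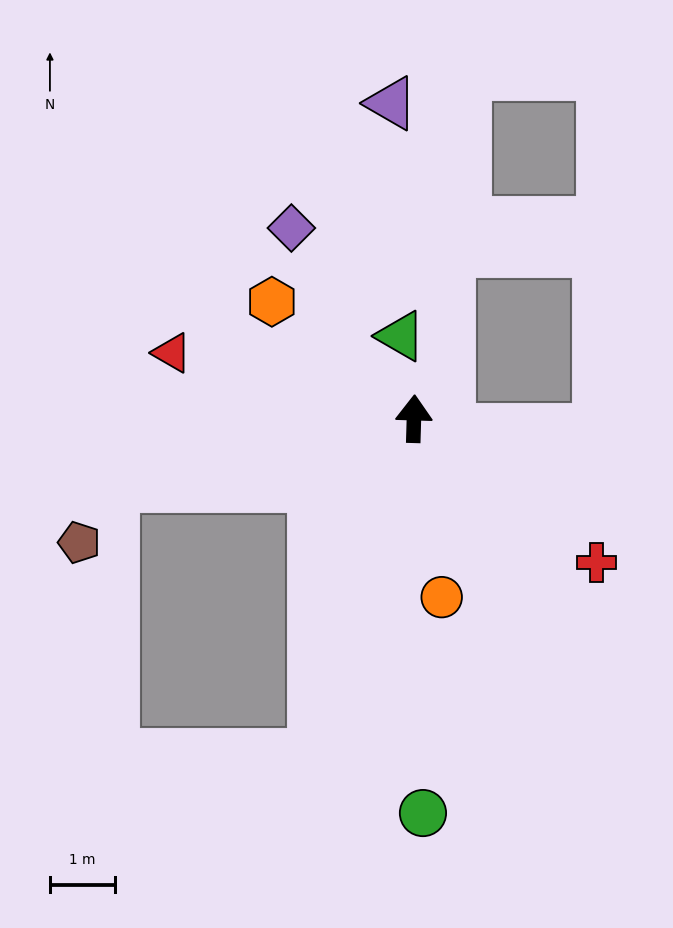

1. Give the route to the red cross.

turn right 127°, forward 3.6 m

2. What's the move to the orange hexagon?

turn left 52°, forward 2.8 m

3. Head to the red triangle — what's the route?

turn left 76°, forward 3.9 m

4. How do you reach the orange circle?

turn right 169°, forward 2.8 m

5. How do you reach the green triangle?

turn left 11°, forward 1.3 m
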